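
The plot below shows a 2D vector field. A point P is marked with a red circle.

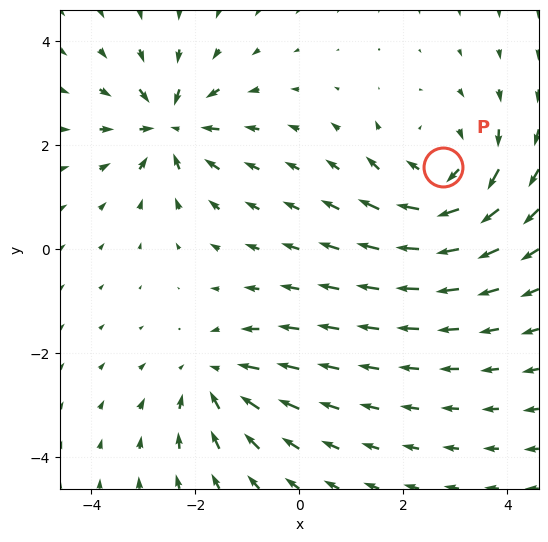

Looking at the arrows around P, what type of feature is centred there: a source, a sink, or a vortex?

vortex

At P (2.8, 1.6) the arrows circulate clockwise. Divergence ≈0, curl about -4 — near-zero divergence with nonzero curl is a vortex.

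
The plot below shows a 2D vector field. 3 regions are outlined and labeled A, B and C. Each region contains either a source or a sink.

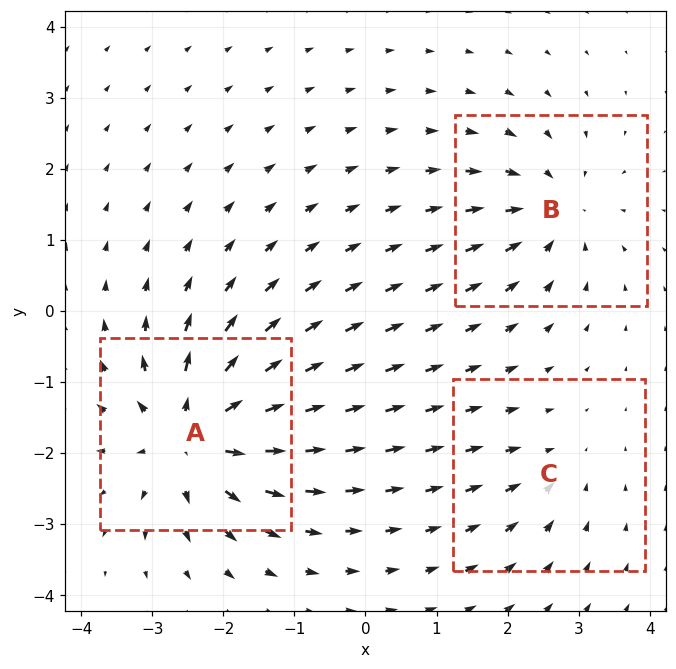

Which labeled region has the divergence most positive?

Divergence at each region's feature centre — A: about +6, B: about -4, C: about -2. Region A is most positive.

A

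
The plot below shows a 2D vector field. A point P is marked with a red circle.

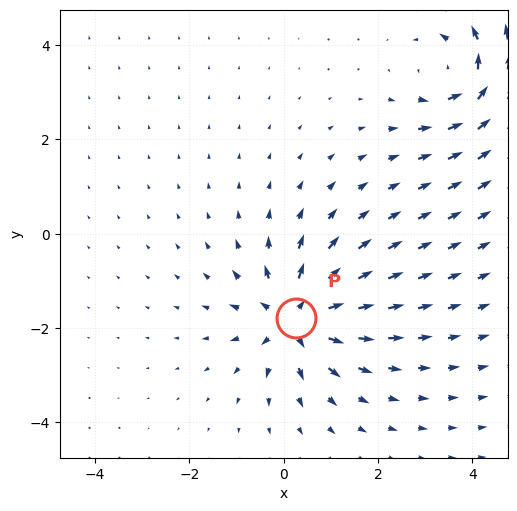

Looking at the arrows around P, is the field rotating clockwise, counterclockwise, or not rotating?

Near P at (0.3, -1.8) the arrows show no circulation. The curl there is ≈0.

not rotating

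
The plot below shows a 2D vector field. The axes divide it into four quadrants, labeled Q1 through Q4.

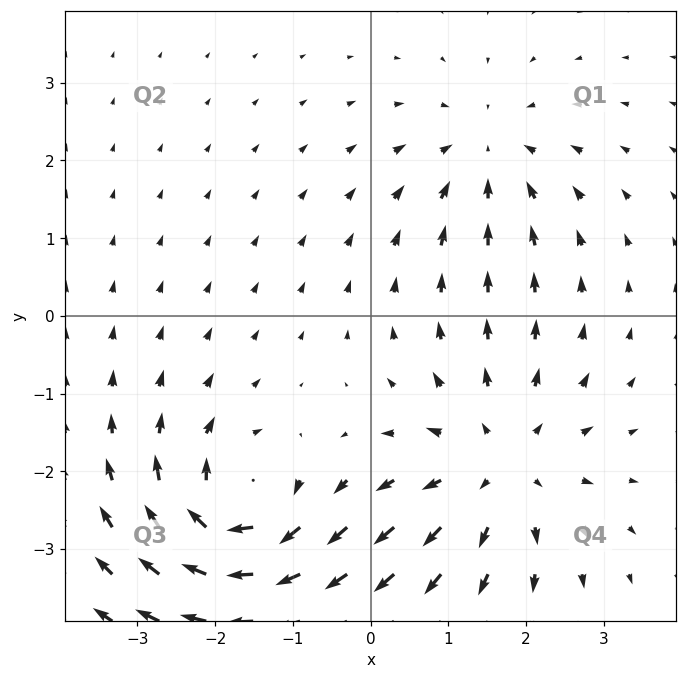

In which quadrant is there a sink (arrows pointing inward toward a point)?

Q1

The sink sits at approximately (1.5, 2.1), which lies in quadrant Q1. The divergence there is about -3, negative as expected for a sink.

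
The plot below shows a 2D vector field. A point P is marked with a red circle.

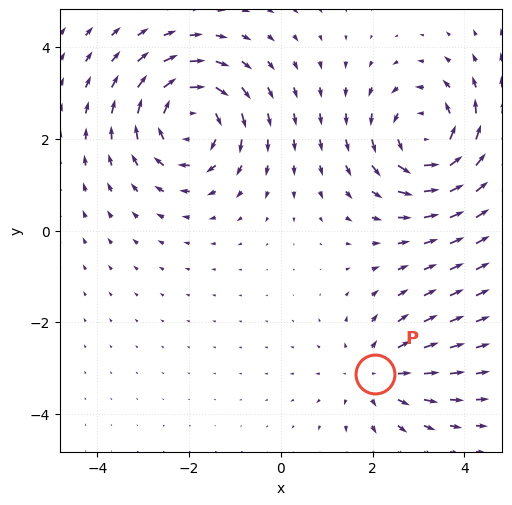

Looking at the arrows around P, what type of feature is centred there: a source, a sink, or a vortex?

source

At P (2.0, -3.1) the arrows spread outward. Divergence about +3, curl ≈0 — positive divergence with near-zero curl is a source.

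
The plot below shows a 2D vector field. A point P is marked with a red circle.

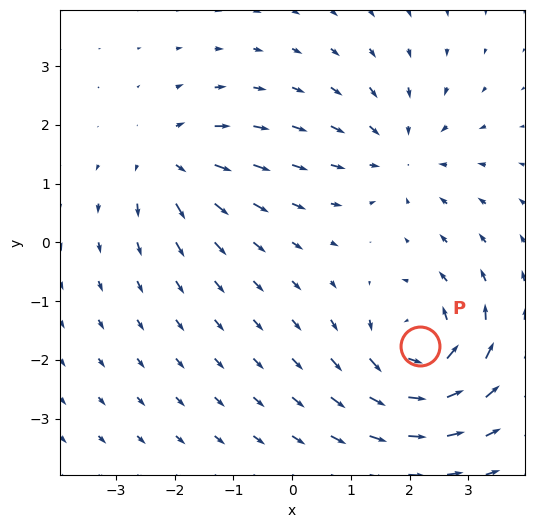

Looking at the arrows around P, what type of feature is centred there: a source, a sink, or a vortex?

vortex

At P (2.2, -1.8) the arrows circulate counterclockwise. Divergence ≈0, curl about +6 — near-zero divergence with nonzero curl is a vortex.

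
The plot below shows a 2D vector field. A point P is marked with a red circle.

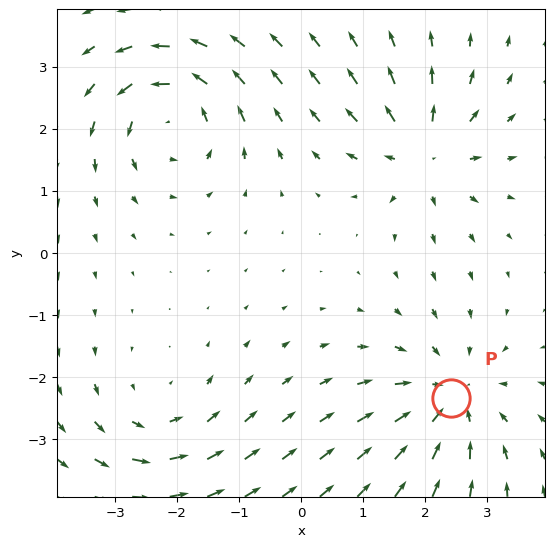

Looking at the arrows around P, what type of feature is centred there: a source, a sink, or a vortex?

At P (2.4, -2.3) the arrows converge inward. Divergence about -5, curl ≈0 — negative divergence with near-zero curl is a sink.

sink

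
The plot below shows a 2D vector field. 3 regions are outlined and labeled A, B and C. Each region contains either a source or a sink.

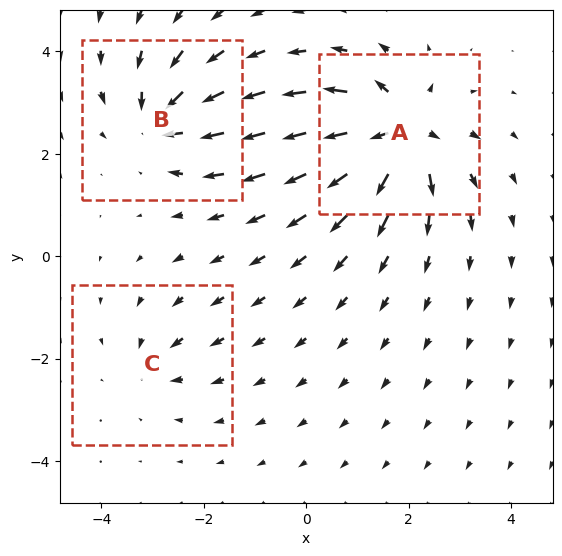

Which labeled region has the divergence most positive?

Divergence at each region's feature centre — A: about +6, B: about -4, C: about -2. Region A is most positive.

A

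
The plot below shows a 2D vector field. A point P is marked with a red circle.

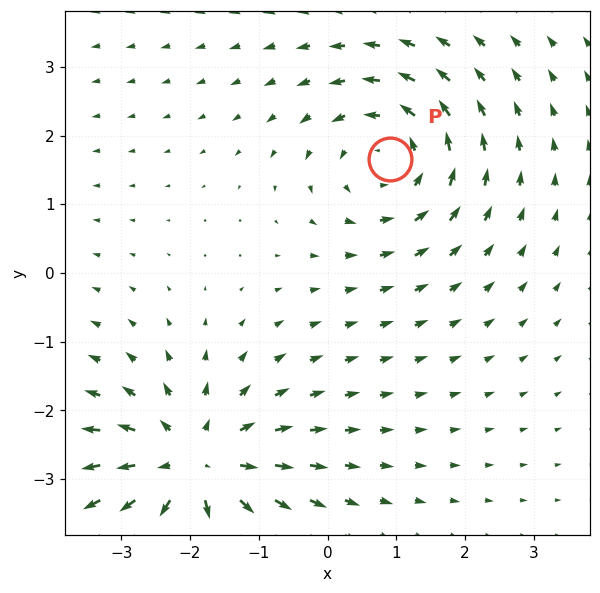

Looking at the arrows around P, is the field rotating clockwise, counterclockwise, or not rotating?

counterclockwise

Near P at (0.9, 1.7) the arrows circulate counterclockwise. The curl (z-component) there is about +3; positive curl means counterclockwise rotation.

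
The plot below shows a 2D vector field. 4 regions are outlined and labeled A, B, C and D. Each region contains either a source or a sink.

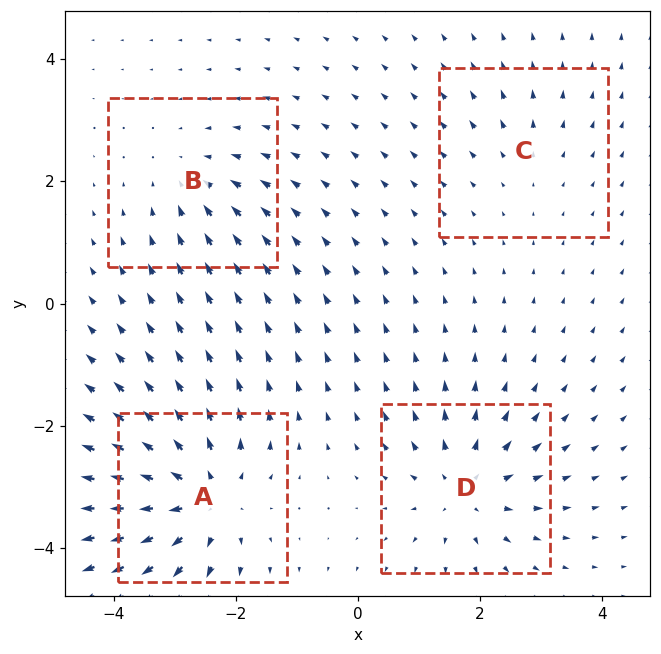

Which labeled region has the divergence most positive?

A

Divergence at each region's feature centre — A: about +7, B: about -4, C: about +2, D: about +6. Region A is most positive.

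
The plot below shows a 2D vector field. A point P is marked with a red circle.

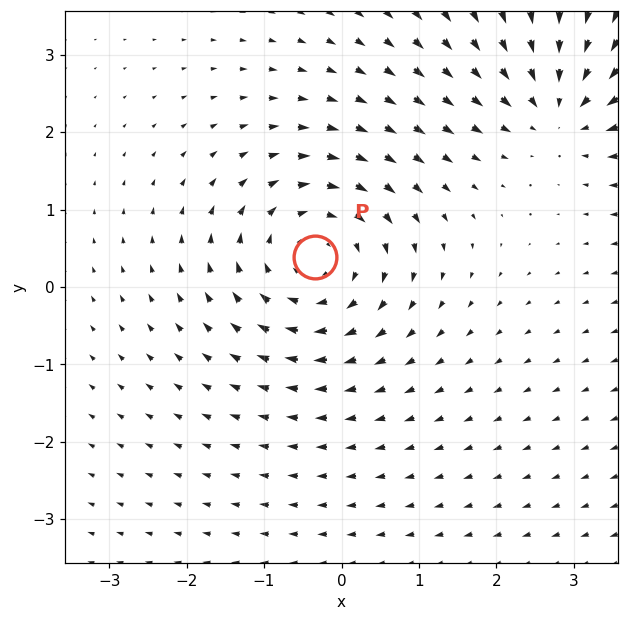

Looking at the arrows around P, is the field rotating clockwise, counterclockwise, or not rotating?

Near P at (-0.3, 0.4) the arrows circulate clockwise. The curl (z-component) there is about -3; negative curl means clockwise rotation.

clockwise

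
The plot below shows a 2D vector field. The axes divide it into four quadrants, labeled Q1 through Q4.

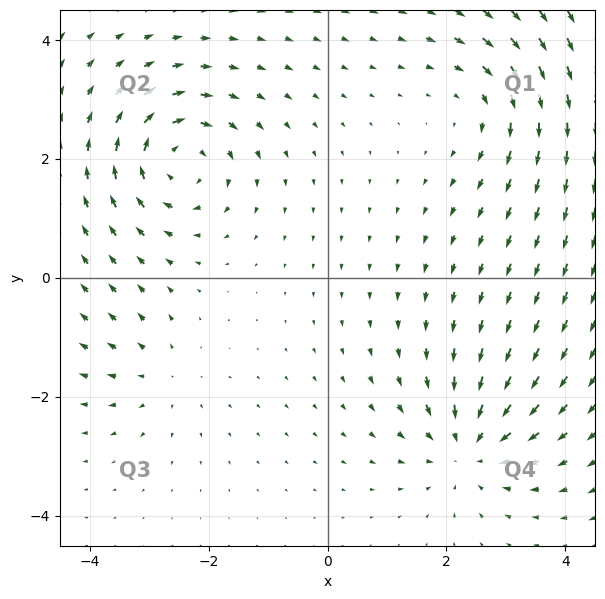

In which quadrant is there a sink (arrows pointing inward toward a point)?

The sink sits at approximately (2.4, -2.8), which lies in quadrant Q4. The divergence there is about -5, negative as expected for a sink.

Q4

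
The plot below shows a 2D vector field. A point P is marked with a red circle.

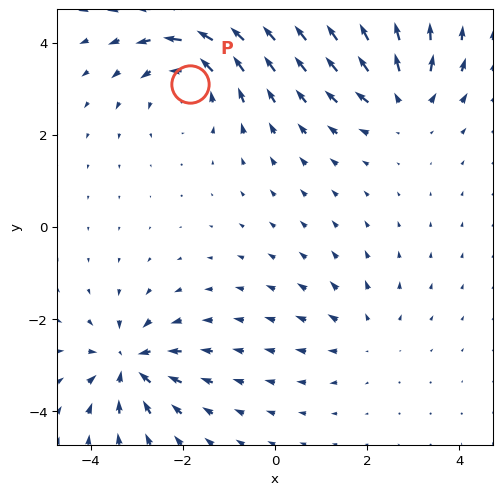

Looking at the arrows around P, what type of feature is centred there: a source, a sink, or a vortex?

At P (-1.8, 3.1) the arrows circulate counterclockwise. Divergence ≈0, curl about +5 — near-zero divergence with nonzero curl is a vortex.

vortex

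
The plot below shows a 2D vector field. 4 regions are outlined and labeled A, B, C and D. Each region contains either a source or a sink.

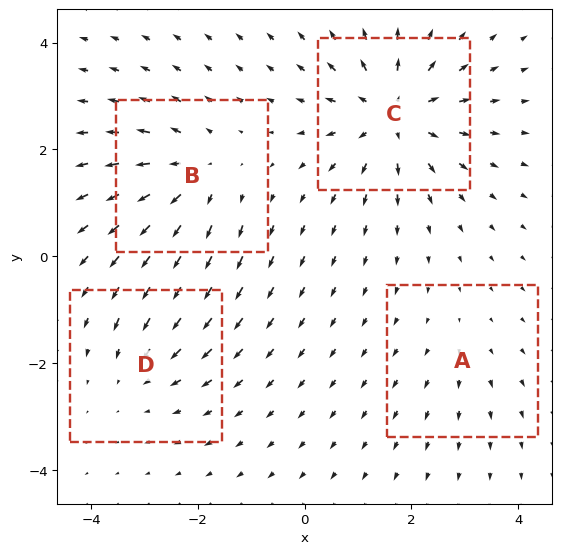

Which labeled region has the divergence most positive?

Divergence at each region's feature centre — A: about +2, B: about +5, C: about +7, D: about -3. Region C is most positive.

C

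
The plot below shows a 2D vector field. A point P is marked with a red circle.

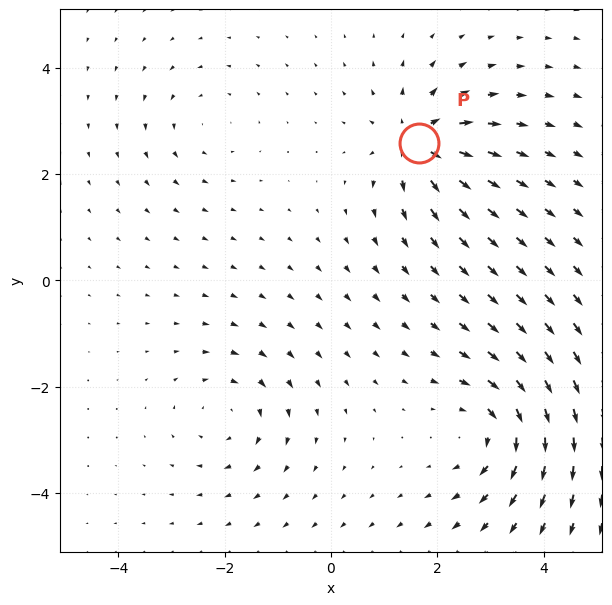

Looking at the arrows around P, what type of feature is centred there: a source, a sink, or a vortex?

At P (1.6, 2.6) the arrows spread outward. Divergence about +6, curl ≈0 — positive divergence with near-zero curl is a source.

source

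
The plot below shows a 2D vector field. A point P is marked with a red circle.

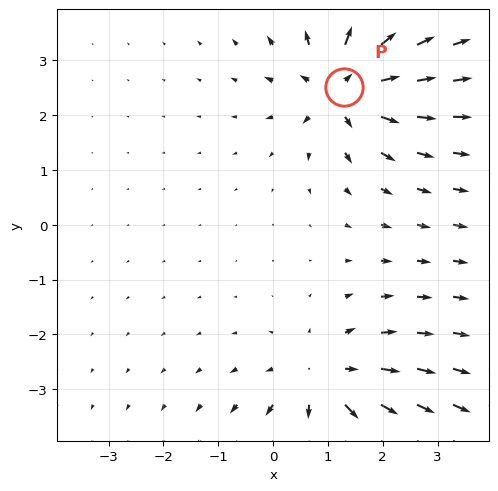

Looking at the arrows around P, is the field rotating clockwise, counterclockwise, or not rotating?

not rotating

Near P at (1.3, 2.5) the arrows show no circulation. The curl there is ≈0.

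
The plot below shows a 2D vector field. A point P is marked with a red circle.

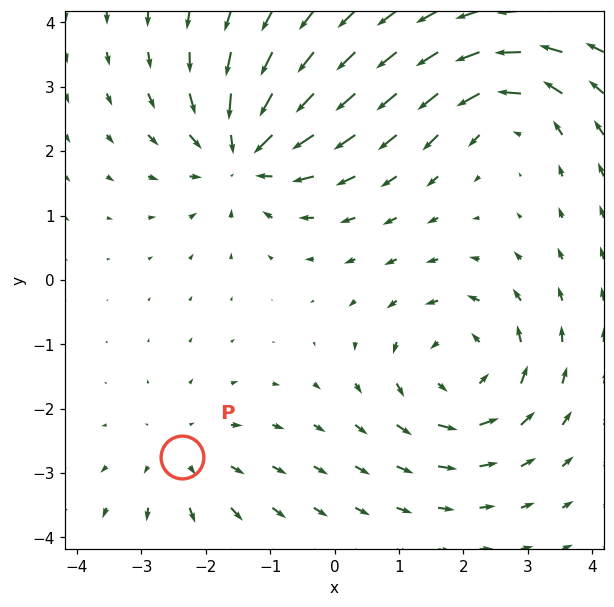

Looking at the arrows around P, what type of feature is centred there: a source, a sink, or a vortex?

At P (-2.4, -2.7) the arrows spread outward. Divergence about +3, curl ≈0 — positive divergence with near-zero curl is a source.

source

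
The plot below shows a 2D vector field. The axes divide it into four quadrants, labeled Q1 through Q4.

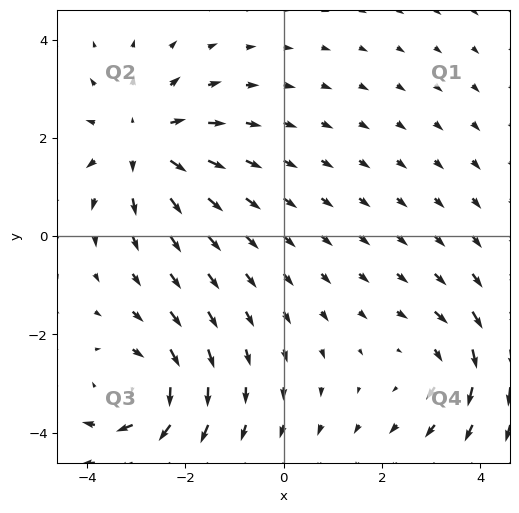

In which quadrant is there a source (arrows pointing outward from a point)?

Q2

The source sits at approximately (-2.9, 1.9), which lies in quadrant Q2. The divergence there is about +4, positive as expected for a source.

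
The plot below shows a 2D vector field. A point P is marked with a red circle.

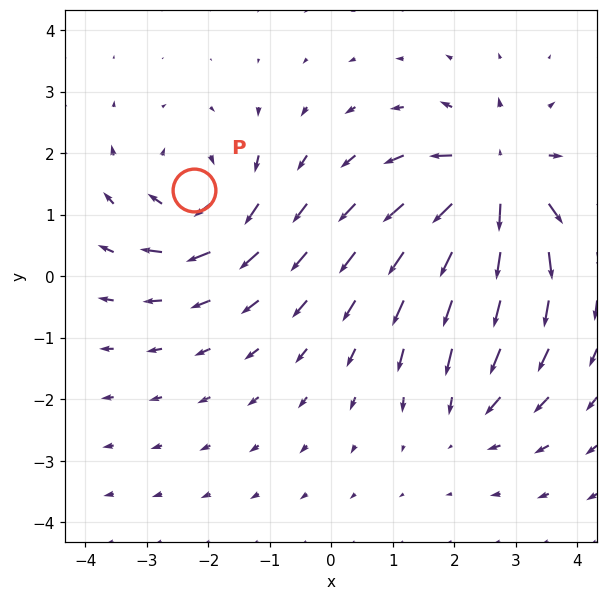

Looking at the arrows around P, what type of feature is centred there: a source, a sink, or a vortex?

vortex

At P (-2.2, 1.4) the arrows circulate clockwise. Divergence ≈0, curl about -4 — near-zero divergence with nonzero curl is a vortex.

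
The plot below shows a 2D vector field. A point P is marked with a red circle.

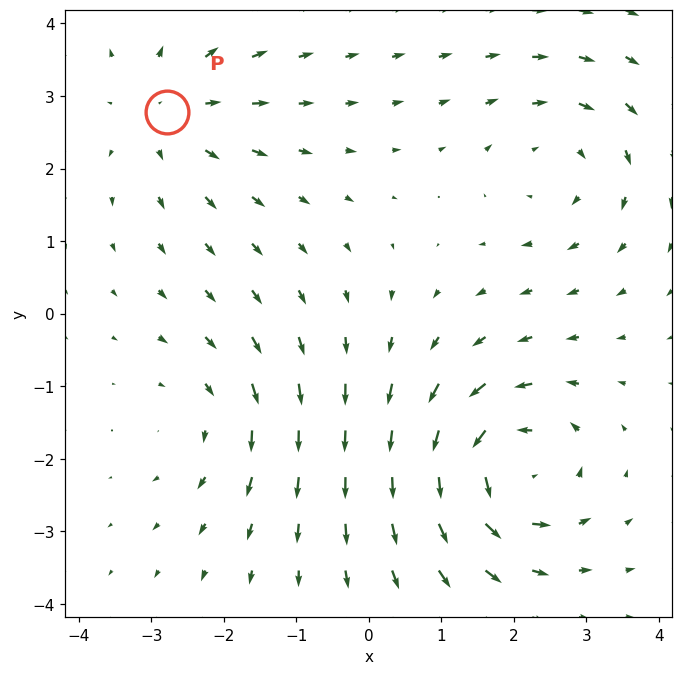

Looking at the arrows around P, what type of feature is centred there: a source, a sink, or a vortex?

source

At P (-2.8, 2.8) the arrows spread outward. Divergence about +3, curl ≈0 — positive divergence with near-zero curl is a source.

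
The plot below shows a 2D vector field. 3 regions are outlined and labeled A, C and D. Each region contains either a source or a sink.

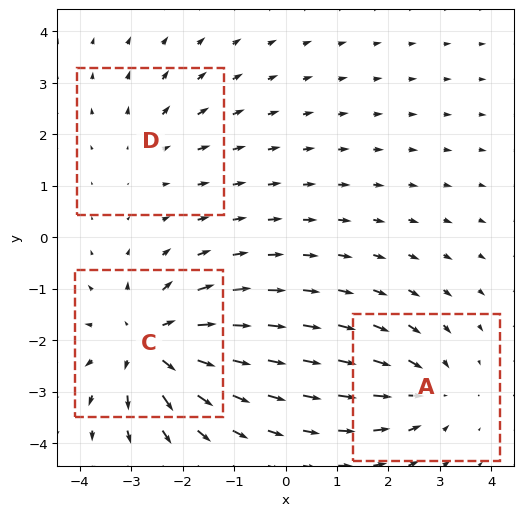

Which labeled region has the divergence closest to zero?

D

Divergence at each region's feature centre — A: about -3, C: about +5, D: about +2. Region D is closest to zero.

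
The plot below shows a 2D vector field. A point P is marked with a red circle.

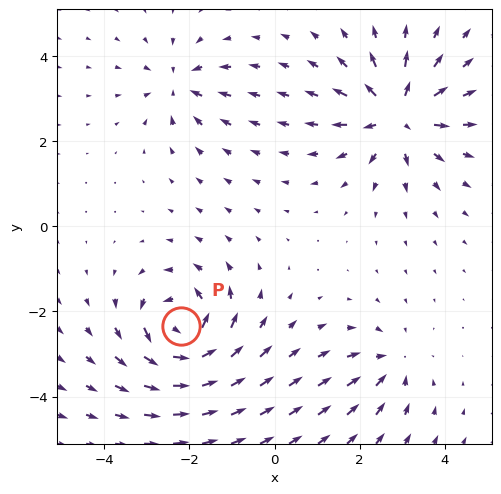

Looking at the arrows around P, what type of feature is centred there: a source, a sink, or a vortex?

At P (-2.2, -2.3) the arrows circulate counterclockwise. Divergence ≈0, curl about +7 — near-zero divergence with nonzero curl is a vortex.

vortex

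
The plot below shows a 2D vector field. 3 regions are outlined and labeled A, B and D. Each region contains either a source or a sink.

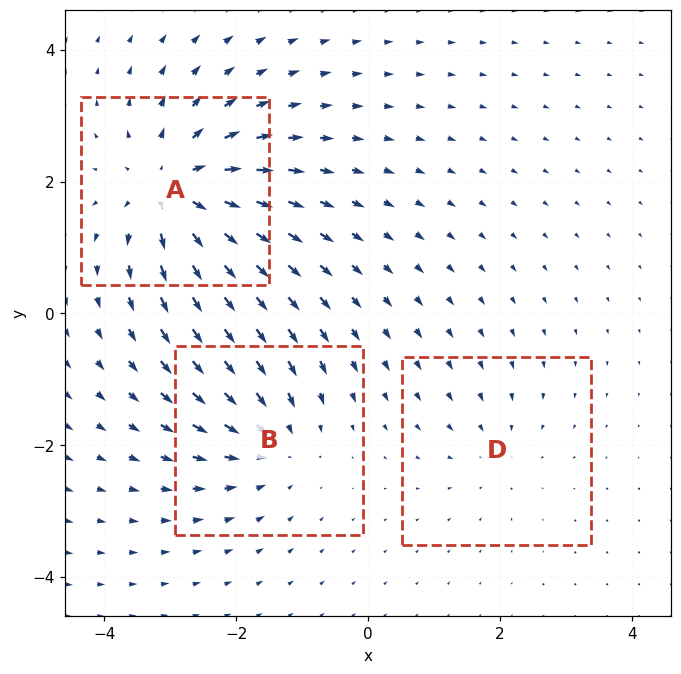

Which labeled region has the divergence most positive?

Divergence at each region's feature centre — A: about +5, B: about -3, D: about -2. Region A is most positive.

A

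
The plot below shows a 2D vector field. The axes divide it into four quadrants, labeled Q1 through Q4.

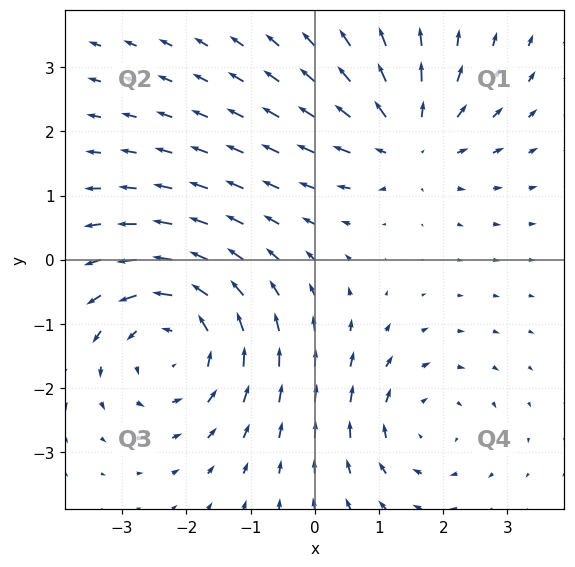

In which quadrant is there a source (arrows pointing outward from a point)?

Q1

The source sits at approximately (1.5, 1.9), which lies in quadrant Q1. The divergence there is about +4, positive as expected for a source.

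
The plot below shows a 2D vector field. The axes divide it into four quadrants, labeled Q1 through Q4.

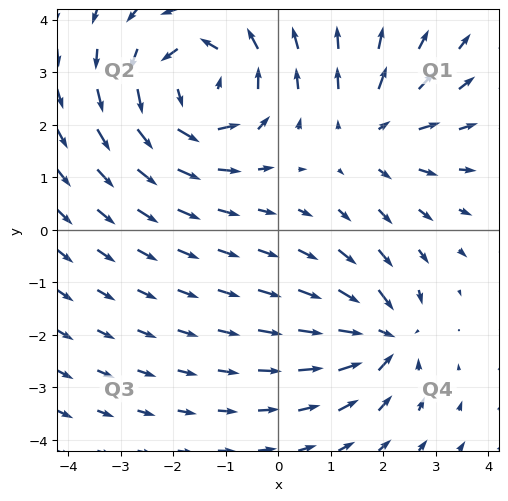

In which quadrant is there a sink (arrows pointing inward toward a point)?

The sink sits at approximately (2.0, -2.0), which lies in quadrant Q4. The divergence there is about -4, negative as expected for a sink.

Q4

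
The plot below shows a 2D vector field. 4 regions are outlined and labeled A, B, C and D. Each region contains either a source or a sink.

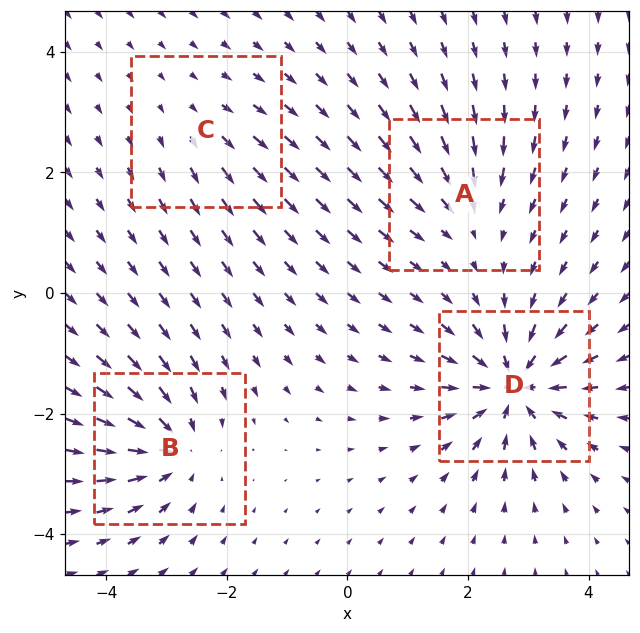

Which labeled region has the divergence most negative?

D

Divergence at each region's feature centre — A: about -4, B: about -6, C: about +2, D: about -8. Region D is most negative.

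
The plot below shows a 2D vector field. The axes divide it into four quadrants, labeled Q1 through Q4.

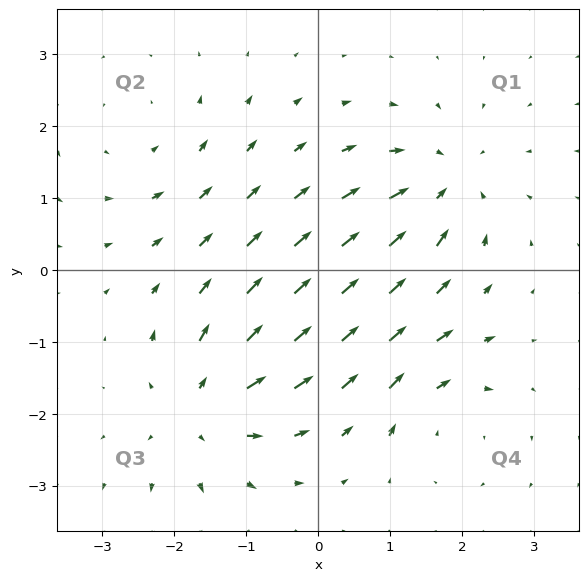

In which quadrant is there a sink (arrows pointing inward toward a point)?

Q1

The sink sits at approximately (1.7, 1.2), which lies in quadrant Q1. The divergence there is about -5, negative as expected for a sink.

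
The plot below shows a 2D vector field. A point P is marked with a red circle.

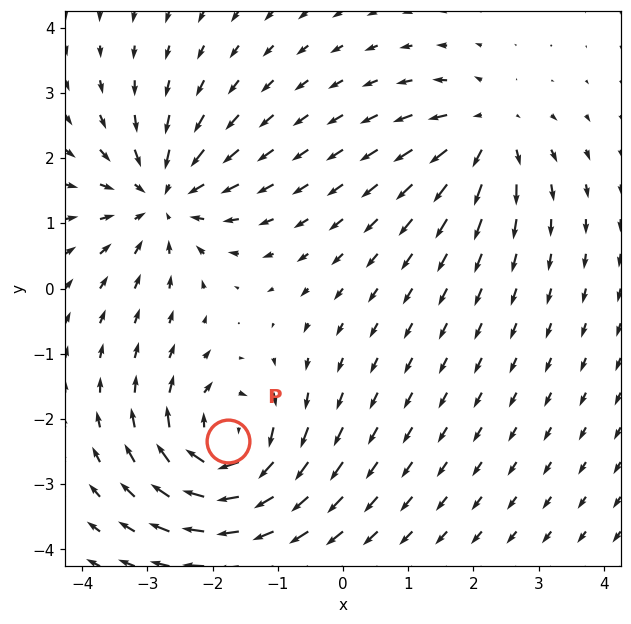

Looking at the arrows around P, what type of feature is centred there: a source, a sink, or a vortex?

vortex

At P (-1.8, -2.3) the arrows circulate clockwise. Divergence ≈0, curl about -6 — near-zero divergence with nonzero curl is a vortex.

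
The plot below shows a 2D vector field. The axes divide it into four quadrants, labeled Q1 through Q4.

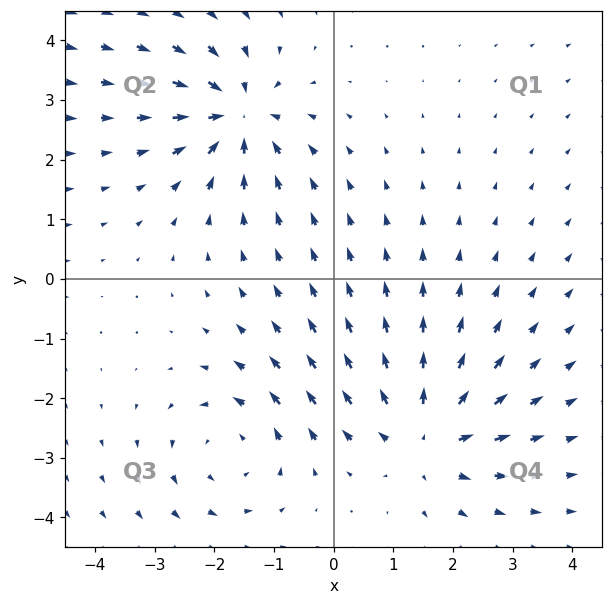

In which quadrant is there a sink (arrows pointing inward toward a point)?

The sink sits at approximately (-1.6, 2.7), which lies in quadrant Q2. The divergence there is about -6, negative as expected for a sink.

Q2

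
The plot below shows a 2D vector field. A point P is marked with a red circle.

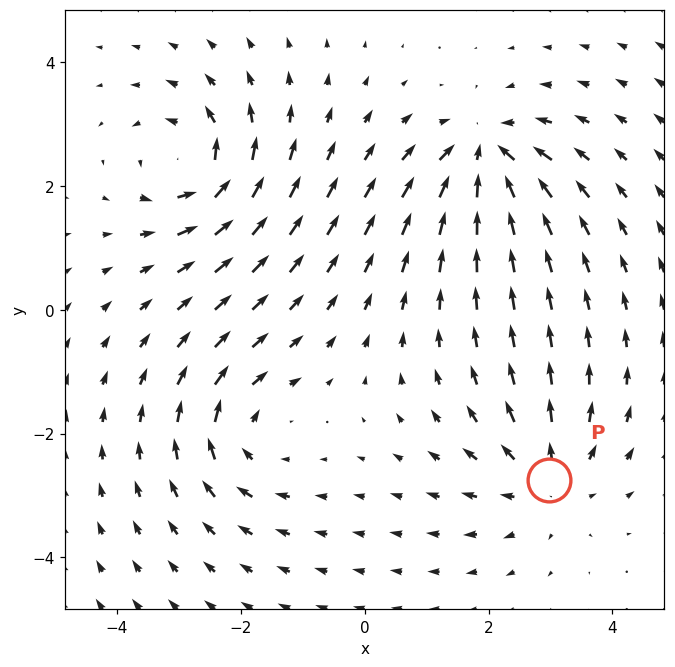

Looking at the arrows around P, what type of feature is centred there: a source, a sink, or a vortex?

source

At P (3.0, -2.8) the arrows spread outward. Divergence about +4, curl ≈0 — positive divergence with near-zero curl is a source.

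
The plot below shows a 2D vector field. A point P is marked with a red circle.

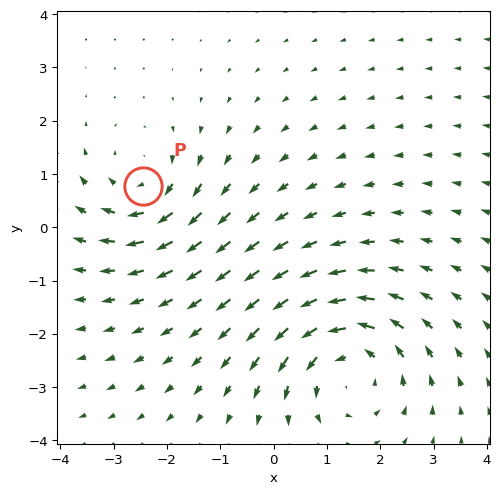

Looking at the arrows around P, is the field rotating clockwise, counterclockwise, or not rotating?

Near P at (-2.4, 0.8) the arrows circulate clockwise. The curl (z-component) there is about -3; negative curl means clockwise rotation.

clockwise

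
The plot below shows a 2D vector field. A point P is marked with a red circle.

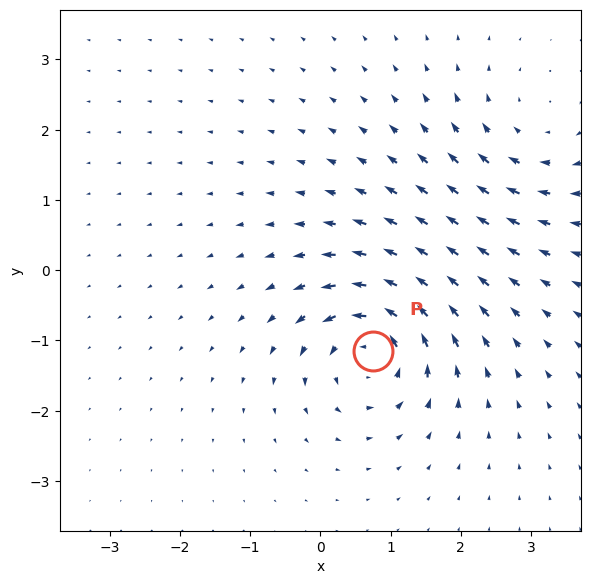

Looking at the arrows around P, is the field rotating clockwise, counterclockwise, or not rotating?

counterclockwise

Near P at (0.7, -1.2) the arrows circulate counterclockwise. The curl (z-component) there is about +7; positive curl means counterclockwise rotation.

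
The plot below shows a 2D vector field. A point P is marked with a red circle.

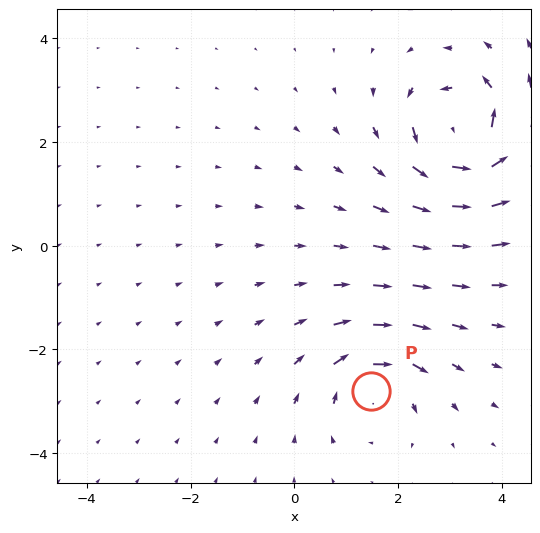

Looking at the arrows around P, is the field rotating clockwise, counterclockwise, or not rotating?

Near P at (1.5, -2.8) the arrows circulate clockwise. The curl (z-component) there is about -4; negative curl means clockwise rotation.

clockwise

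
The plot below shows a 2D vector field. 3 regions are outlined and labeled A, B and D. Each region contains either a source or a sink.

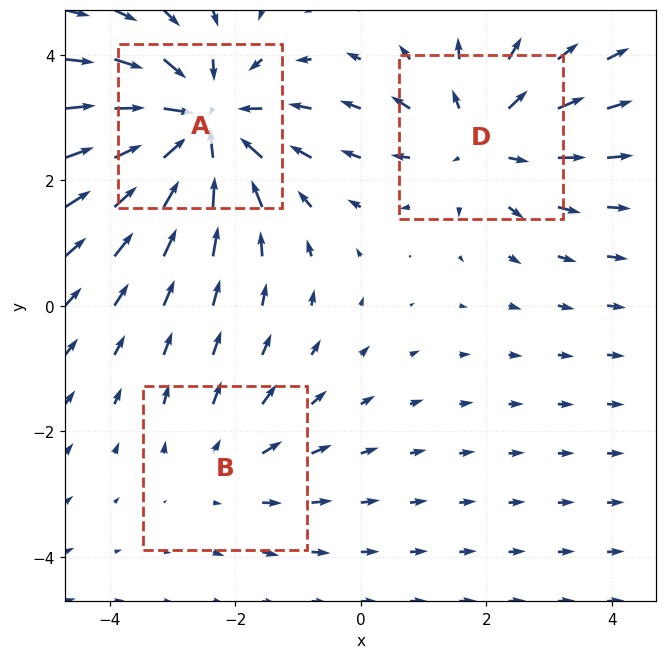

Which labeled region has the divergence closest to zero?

Divergence at each region's feature centre — A: about -4, B: about +2, D: about +3. Region B is closest to zero.

B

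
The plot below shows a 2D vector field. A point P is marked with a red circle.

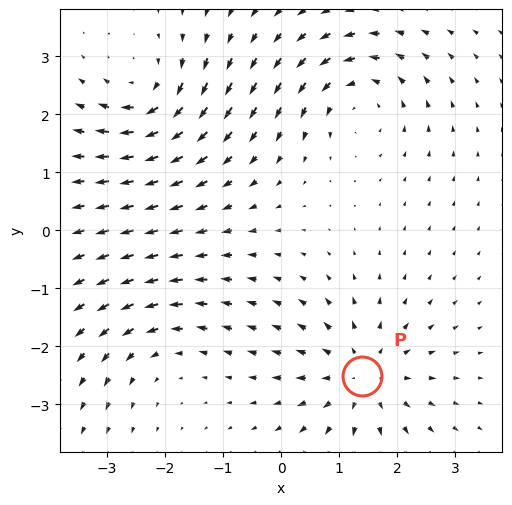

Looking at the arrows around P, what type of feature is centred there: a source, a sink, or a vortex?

At P (1.4, -2.5) the arrows spread outward. Divergence about +5, curl ≈0 — positive divergence with near-zero curl is a source.

source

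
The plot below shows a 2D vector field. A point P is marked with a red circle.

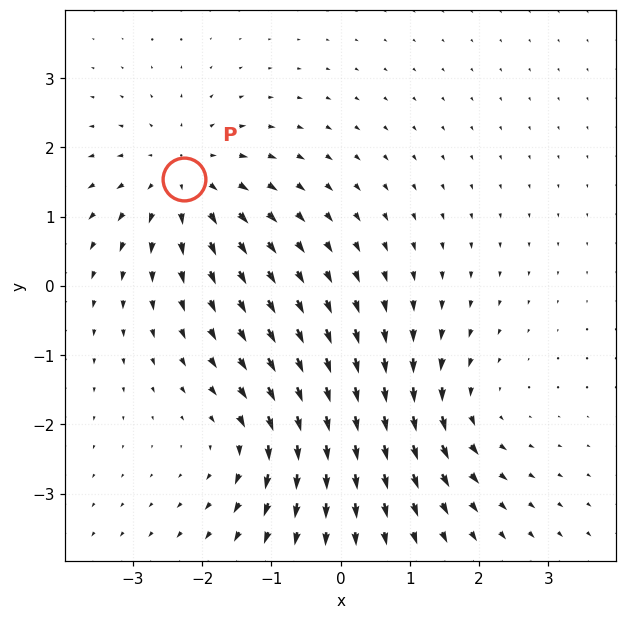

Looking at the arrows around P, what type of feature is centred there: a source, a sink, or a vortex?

At P (-2.3, 1.5) the arrows spread outward. Divergence about +3, curl ≈0 — positive divergence with near-zero curl is a source.

source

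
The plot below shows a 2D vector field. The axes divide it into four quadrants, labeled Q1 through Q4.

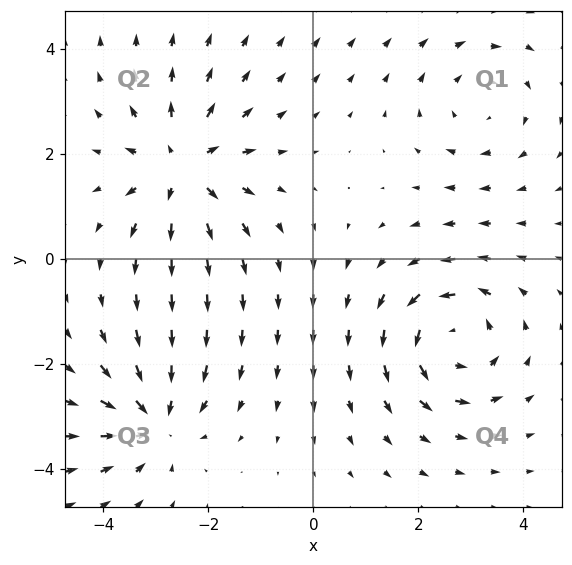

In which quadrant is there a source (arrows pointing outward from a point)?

Q2

The source sits at approximately (-2.5, 1.7), which lies in quadrant Q2. The divergence there is about +4, positive as expected for a source.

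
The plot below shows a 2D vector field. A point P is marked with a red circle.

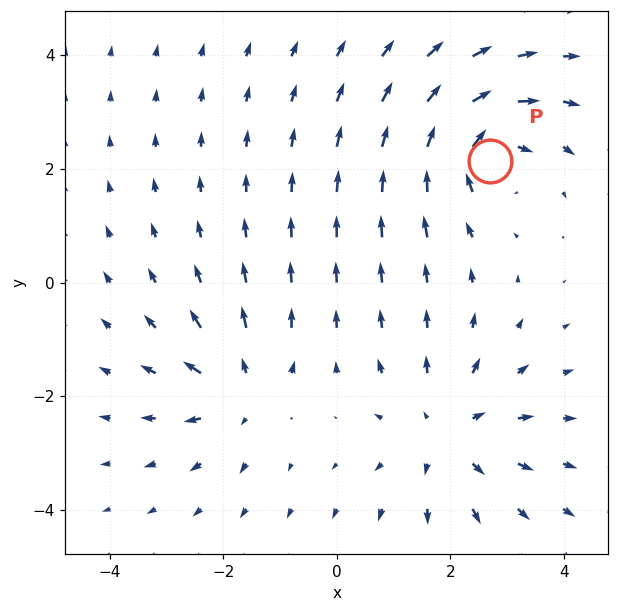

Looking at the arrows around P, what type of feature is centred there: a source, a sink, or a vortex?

At P (2.7, 2.1) the arrows circulate clockwise. Divergence ≈0, curl about -5 — near-zero divergence with nonzero curl is a vortex.

vortex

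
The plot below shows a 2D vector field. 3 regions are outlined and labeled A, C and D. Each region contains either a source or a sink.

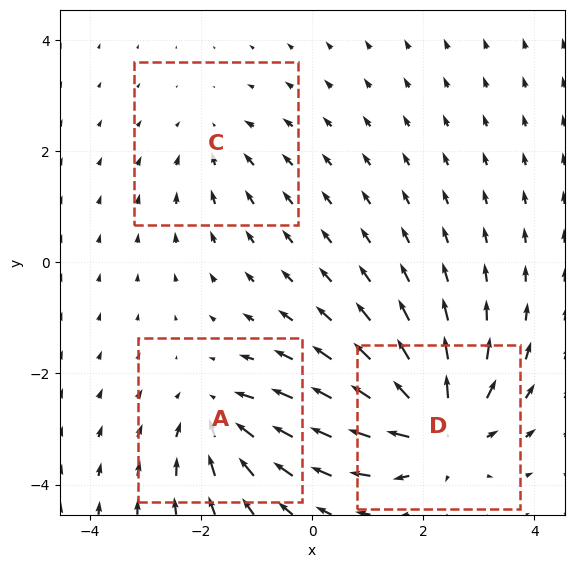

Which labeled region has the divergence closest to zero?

C

Divergence at each region's feature centre — A: about -4, C: about -2, D: about +5. Region C is closest to zero.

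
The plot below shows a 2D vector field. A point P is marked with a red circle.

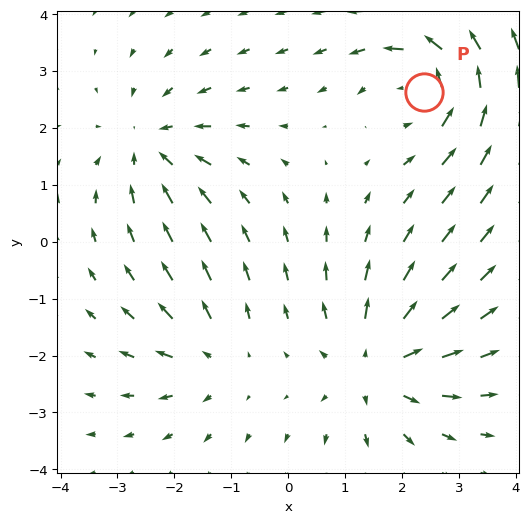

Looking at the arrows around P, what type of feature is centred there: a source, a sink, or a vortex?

At P (2.4, 2.6) the arrows circulate counterclockwise. Divergence ≈0, curl about +5 — near-zero divergence with nonzero curl is a vortex.

vortex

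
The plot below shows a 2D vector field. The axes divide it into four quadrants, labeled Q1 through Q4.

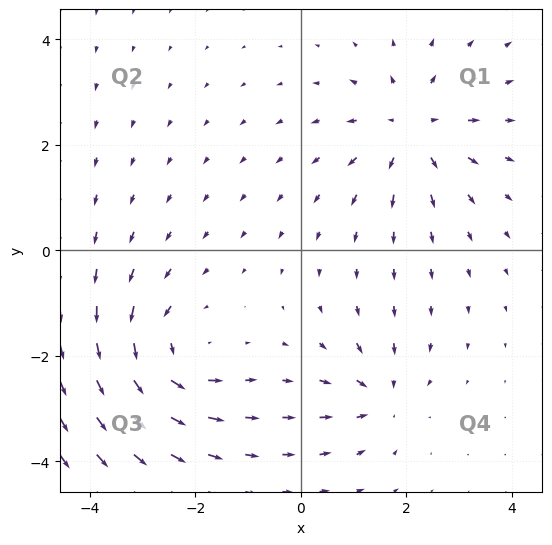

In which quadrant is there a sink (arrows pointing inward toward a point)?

Q4

The sink sits at approximately (1.5, -2.8), which lies in quadrant Q4. The divergence there is about -4, negative as expected for a sink.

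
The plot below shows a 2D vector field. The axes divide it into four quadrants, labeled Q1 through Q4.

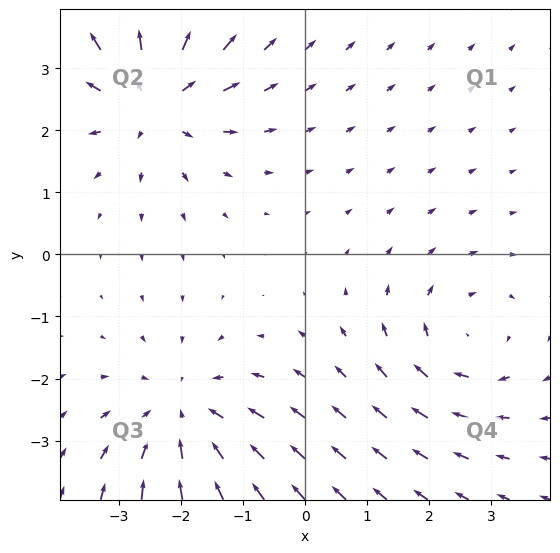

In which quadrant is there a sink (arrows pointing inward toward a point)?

The sink sits at approximately (-2.0, -2.6), which lies in quadrant Q3. The divergence there is about -3, negative as expected for a sink.

Q3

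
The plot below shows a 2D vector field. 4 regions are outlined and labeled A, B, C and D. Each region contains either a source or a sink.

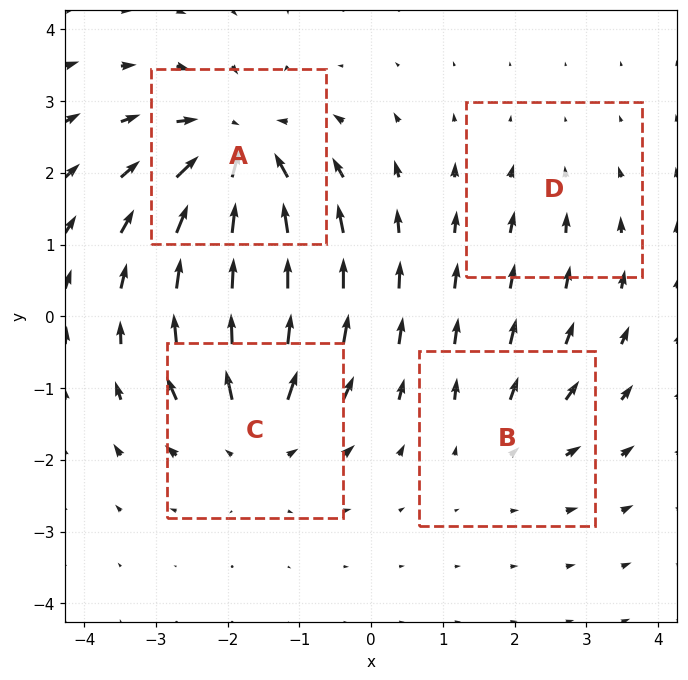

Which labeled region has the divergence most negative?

Divergence at each region's feature centre — A: about -7, B: about +3, C: about +5, D: about -2. Region A is most negative.

A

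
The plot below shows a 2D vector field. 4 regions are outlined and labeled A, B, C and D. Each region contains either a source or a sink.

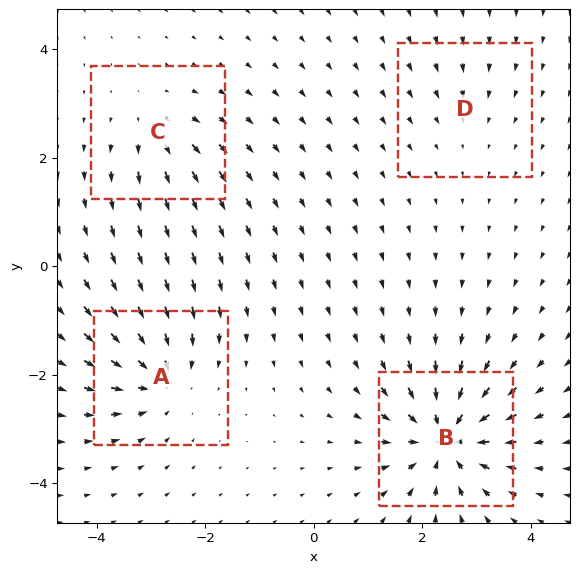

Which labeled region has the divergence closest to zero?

D

Divergence at each region's feature centre — A: about -6, B: about -9, C: about +4, D: about -2. Region D is closest to zero.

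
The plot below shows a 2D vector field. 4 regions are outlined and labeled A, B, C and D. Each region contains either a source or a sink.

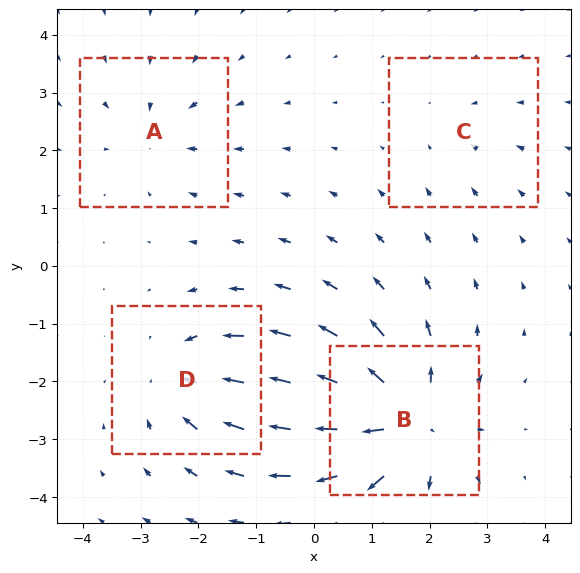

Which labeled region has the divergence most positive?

Divergence at each region's feature centre — A: about -3, B: about +8, C: about -2, D: about -5. Region B is most positive.

B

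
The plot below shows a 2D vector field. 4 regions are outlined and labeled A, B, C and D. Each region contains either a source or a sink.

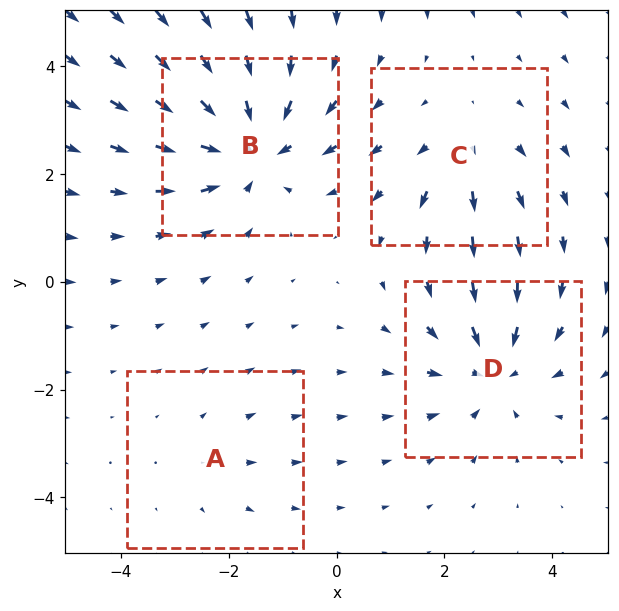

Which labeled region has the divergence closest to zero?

A

Divergence at each region's feature centre — A: about +2, B: about -6, C: about +3, D: about -5. Region A is closest to zero.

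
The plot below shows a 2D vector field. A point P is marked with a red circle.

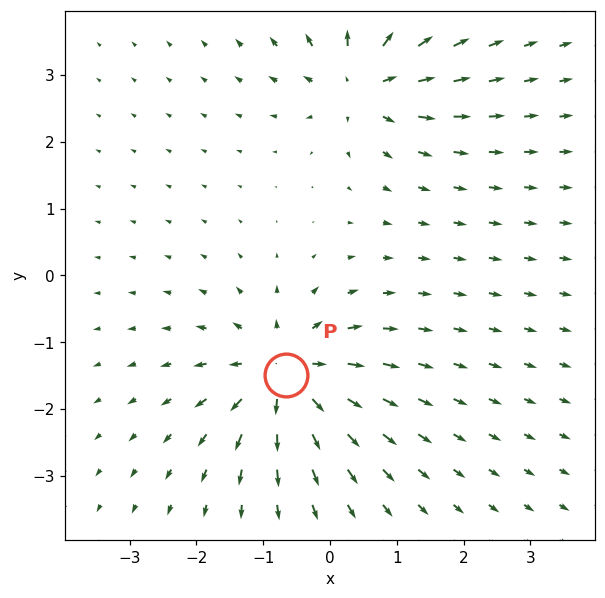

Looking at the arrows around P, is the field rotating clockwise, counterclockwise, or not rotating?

Near P at (-0.7, -1.5) the arrows show no circulation. The curl there is ≈0.

not rotating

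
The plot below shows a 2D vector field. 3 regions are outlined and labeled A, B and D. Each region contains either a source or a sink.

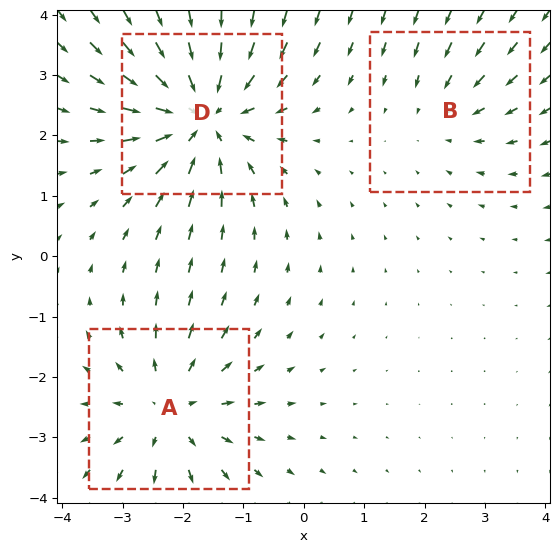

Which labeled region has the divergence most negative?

Divergence at each region's feature centre — A: about +3, B: about -2, D: about -4. Region D is most negative.

D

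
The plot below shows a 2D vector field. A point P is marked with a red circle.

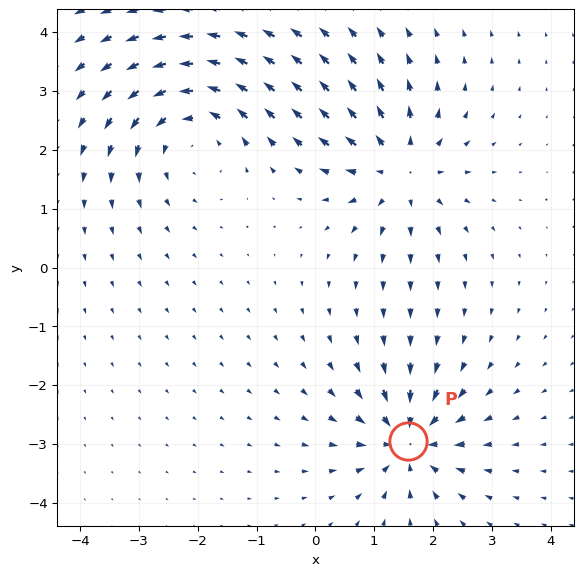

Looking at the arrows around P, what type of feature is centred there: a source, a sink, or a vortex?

At P (1.6, -2.9) the arrows converge inward. Divergence about -5, curl ≈0 — negative divergence with near-zero curl is a sink.

sink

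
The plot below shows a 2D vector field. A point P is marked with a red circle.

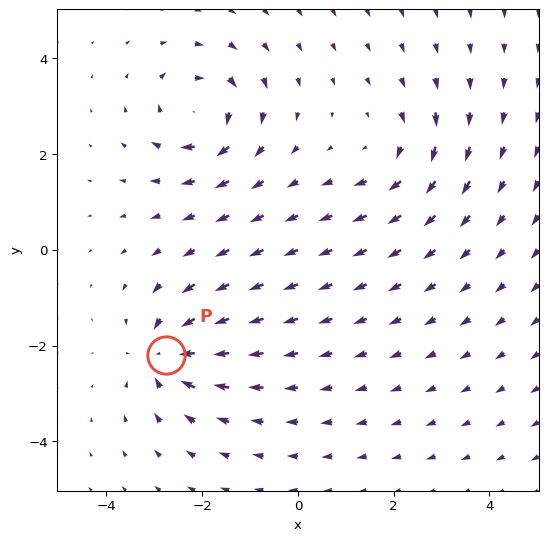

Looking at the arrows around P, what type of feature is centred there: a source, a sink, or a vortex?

At P (-2.8, -2.2) the arrows converge inward. Divergence about -6, curl ≈0 — negative divergence with near-zero curl is a sink.

sink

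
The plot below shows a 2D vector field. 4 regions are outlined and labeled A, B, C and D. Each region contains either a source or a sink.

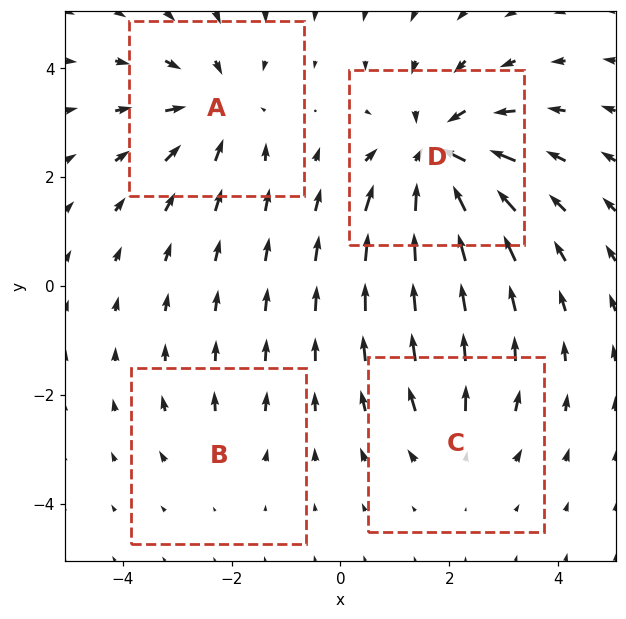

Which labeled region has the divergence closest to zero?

Divergence at each region's feature centre — A: about -4, B: about +2, C: about +3, D: about -6. Region B is closest to zero.

B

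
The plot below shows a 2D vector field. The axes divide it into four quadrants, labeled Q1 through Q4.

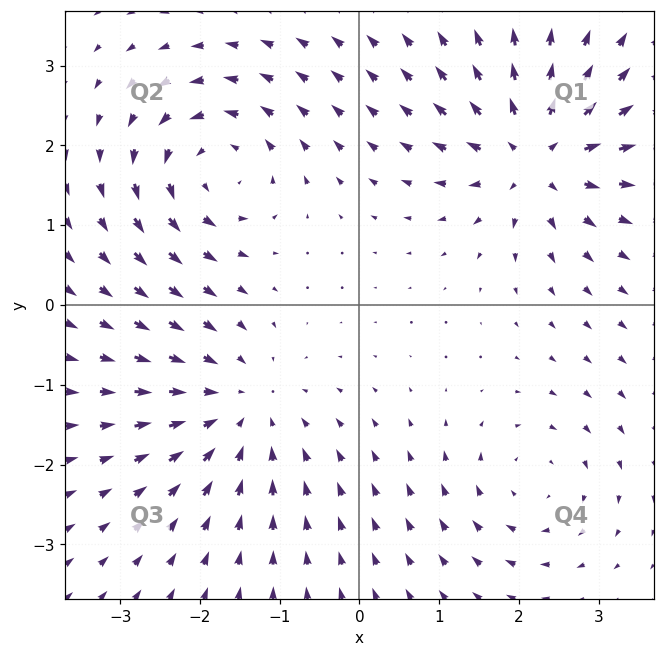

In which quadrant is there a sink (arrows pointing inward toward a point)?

The sink sits at approximately (-1.5, -1.3), which lies in quadrant Q3. The divergence there is about -4, negative as expected for a sink.

Q3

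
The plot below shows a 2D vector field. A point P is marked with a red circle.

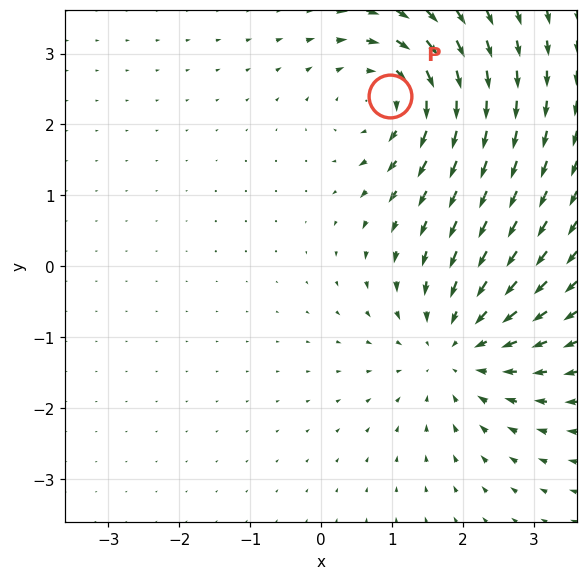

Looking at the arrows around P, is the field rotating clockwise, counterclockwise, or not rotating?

clockwise

Near P at (1.0, 2.4) the arrows circulate clockwise. The curl (z-component) there is about -5; negative curl means clockwise rotation.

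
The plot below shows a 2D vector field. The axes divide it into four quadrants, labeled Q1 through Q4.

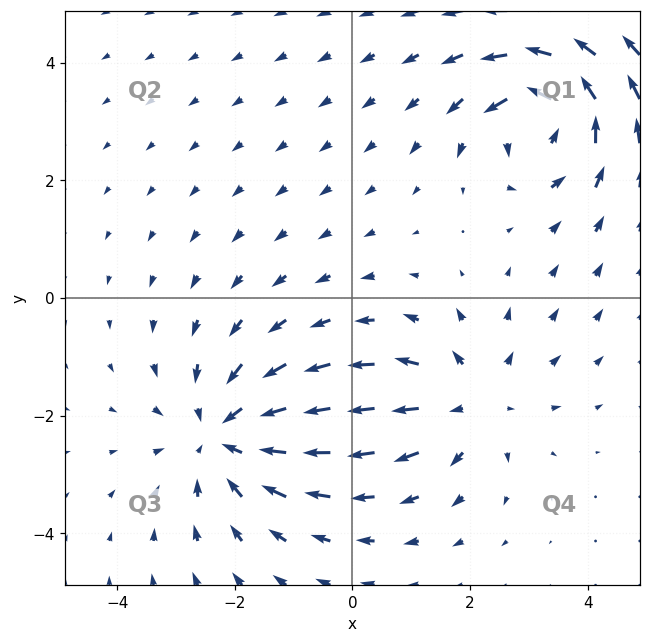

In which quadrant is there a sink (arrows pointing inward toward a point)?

The sink sits at approximately (-2.2, -2.3), which lies in quadrant Q3. The divergence there is about -4, negative as expected for a sink.

Q3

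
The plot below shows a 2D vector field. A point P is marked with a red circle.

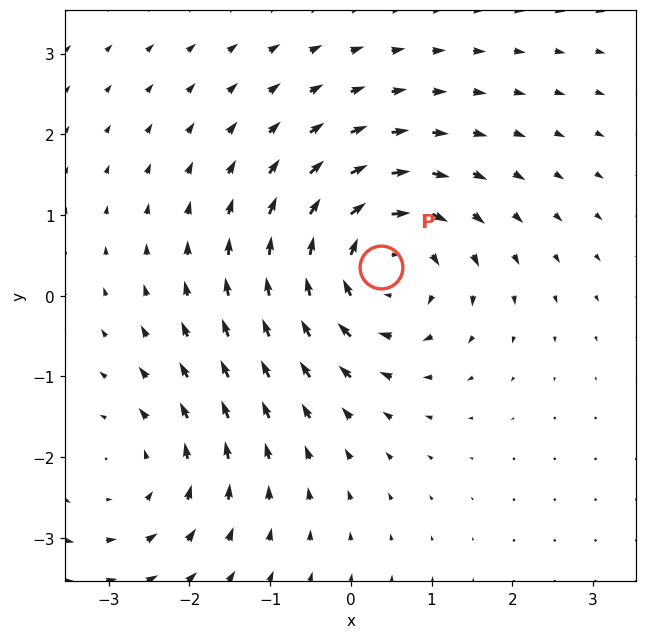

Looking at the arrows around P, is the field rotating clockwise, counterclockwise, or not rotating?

clockwise

Near P at (0.4, 0.4) the arrows circulate clockwise. The curl (z-component) there is about -4; negative curl means clockwise rotation.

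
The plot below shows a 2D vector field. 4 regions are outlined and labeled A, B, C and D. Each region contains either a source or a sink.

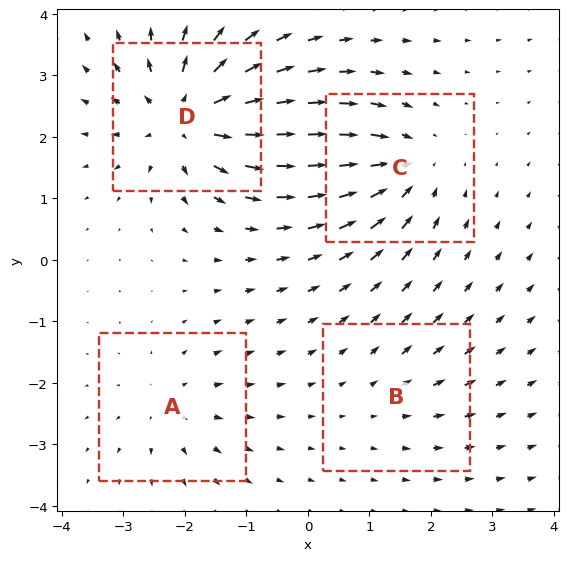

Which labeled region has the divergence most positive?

D

Divergence at each region's feature centre — A: about +4, B: about +2, C: about -5, D: about +8. Region D is most positive.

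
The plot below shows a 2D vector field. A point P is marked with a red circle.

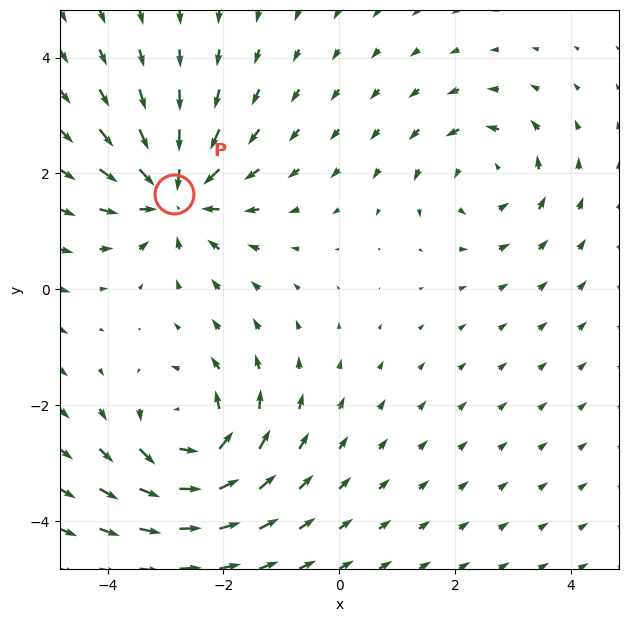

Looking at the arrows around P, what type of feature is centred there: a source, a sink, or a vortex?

At P (-2.8, 1.6) the arrows converge inward. Divergence about -6, curl ≈0 — negative divergence with near-zero curl is a sink.

sink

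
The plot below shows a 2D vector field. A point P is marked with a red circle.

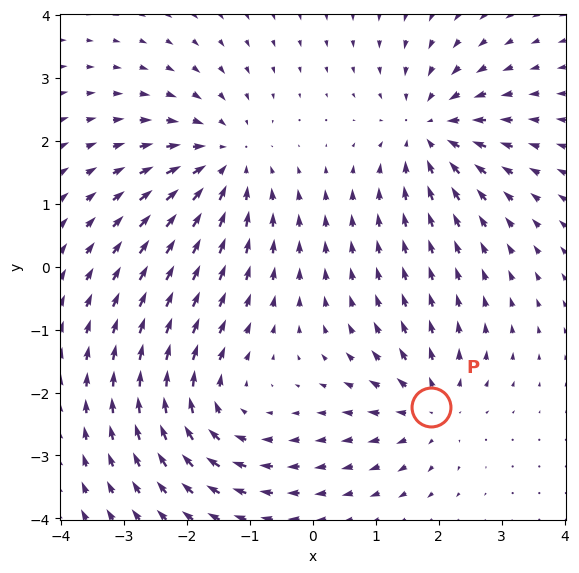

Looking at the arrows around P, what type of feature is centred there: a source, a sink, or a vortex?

At P (1.9, -2.2) the arrows spread outward. Divergence about +5, curl ≈0 — positive divergence with near-zero curl is a source.

source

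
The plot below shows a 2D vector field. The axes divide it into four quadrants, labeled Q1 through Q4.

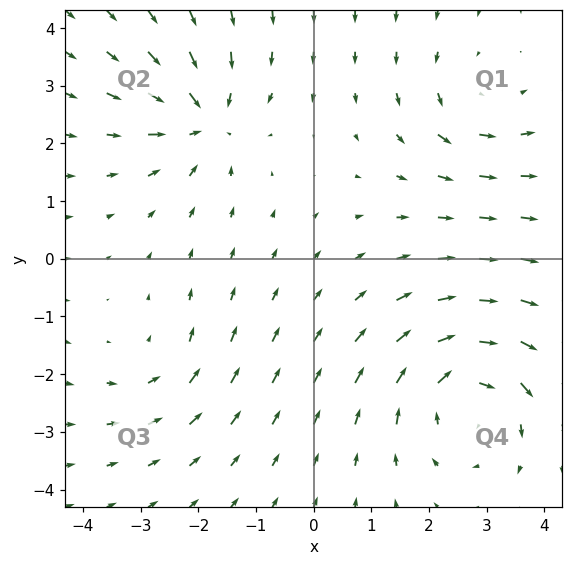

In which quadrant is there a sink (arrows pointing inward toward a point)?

The sink sits at approximately (-1.9, 2.4), which lies in quadrant Q2. The divergence there is about -5, negative as expected for a sink.

Q2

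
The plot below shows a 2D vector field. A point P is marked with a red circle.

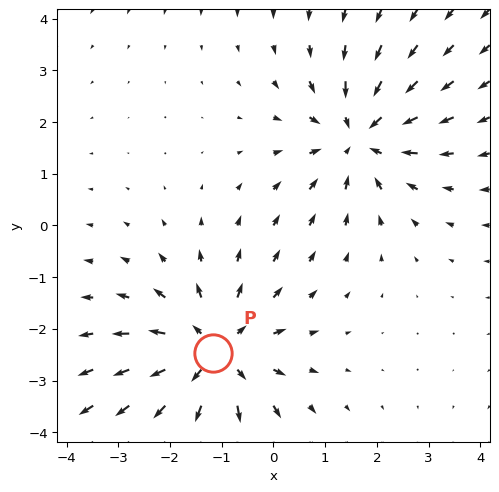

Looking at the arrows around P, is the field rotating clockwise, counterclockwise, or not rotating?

Near P at (-1.2, -2.5) the arrows show no circulation. The curl there is ≈0.

not rotating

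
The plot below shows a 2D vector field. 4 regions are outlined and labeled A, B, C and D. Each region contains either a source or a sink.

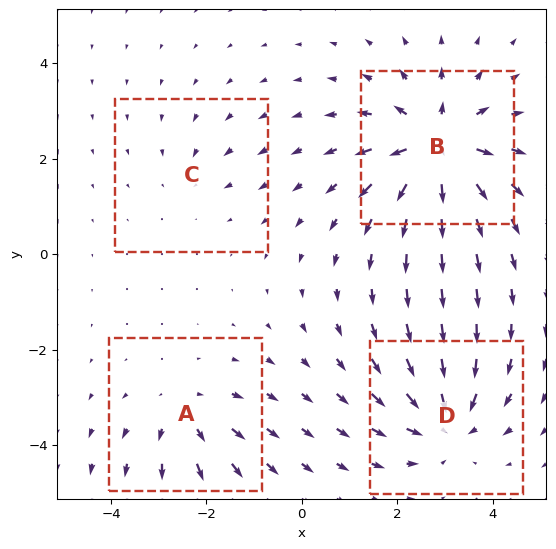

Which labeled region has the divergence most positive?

B

Divergence at each region's feature centre — A: about +4, B: about +7, C: about -2, D: about -5. Region B is most positive.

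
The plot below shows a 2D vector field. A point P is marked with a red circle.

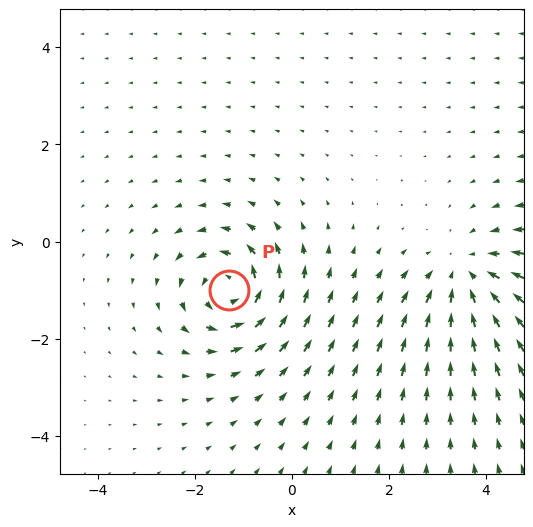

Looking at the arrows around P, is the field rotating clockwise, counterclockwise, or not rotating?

Near P at (-1.3, -1.0) the arrows circulate counterclockwise. The curl (z-component) there is about +6; positive curl means counterclockwise rotation.

counterclockwise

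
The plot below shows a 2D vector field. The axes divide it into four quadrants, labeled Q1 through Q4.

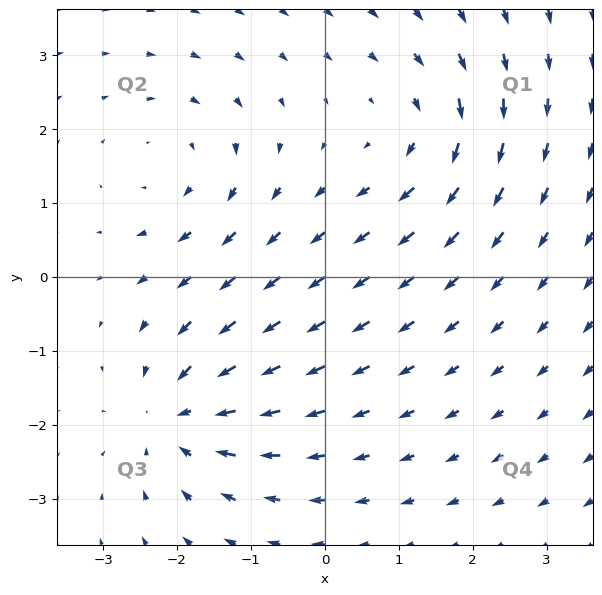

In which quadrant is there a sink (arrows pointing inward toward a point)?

The sink sits at approximately (-2.0, -1.9), which lies in quadrant Q3. The divergence there is about -6, negative as expected for a sink.

Q3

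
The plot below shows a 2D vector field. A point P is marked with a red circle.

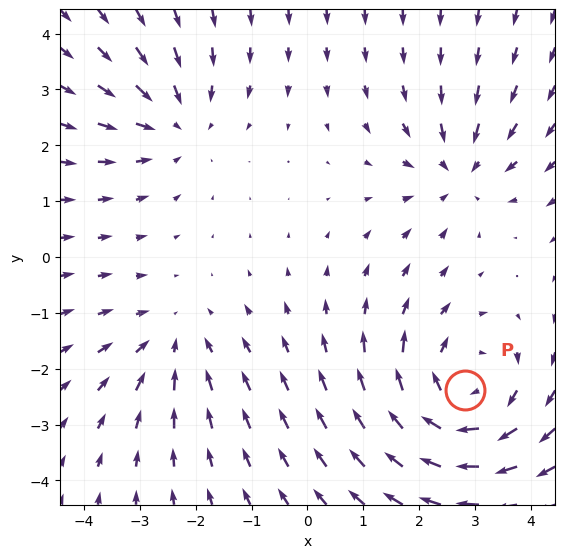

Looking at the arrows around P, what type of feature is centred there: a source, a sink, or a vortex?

At P (2.8, -2.4) the arrows circulate clockwise. Divergence ≈0, curl about -4 — near-zero divergence with nonzero curl is a vortex.

vortex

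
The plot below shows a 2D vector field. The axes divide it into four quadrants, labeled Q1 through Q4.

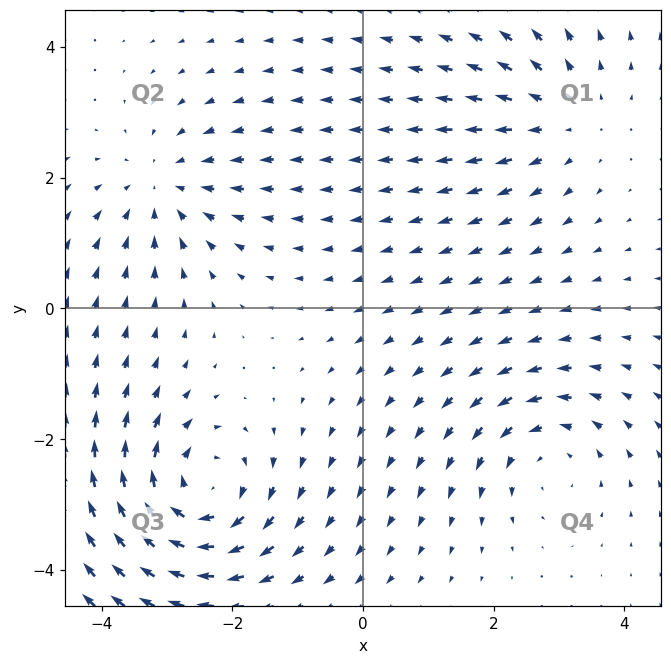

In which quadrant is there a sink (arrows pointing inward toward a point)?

Q2

The sink sits at approximately (-3.1, 1.9), which lies in quadrant Q2. The divergence there is about -3, negative as expected for a sink.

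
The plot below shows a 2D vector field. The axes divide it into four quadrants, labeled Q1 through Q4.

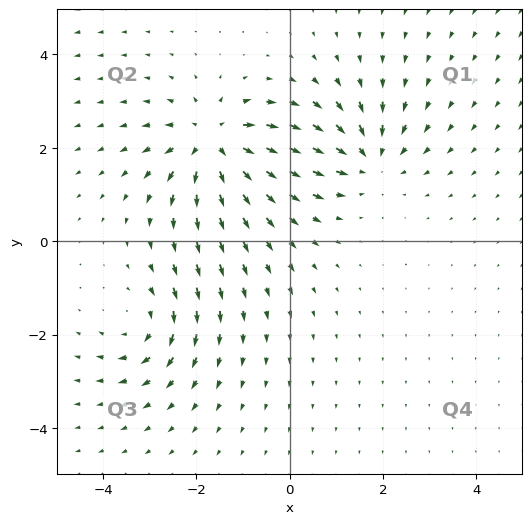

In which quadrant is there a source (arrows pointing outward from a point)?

Q2

The source sits at approximately (-1.6, 2.1), which lies in quadrant Q2. The divergence there is about +6, positive as expected for a source.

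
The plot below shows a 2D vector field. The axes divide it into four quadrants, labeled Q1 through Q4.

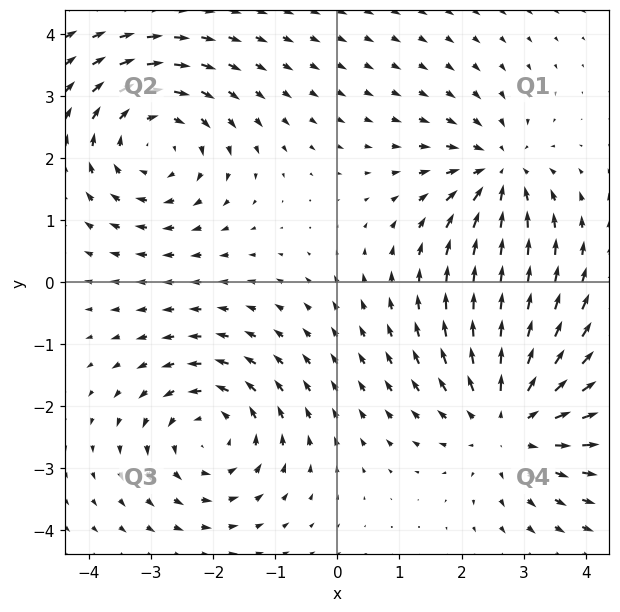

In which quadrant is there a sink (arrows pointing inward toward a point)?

The sink sits at approximately (2.6, 1.8), which lies in quadrant Q1. The divergence there is about -4, negative as expected for a sink.

Q1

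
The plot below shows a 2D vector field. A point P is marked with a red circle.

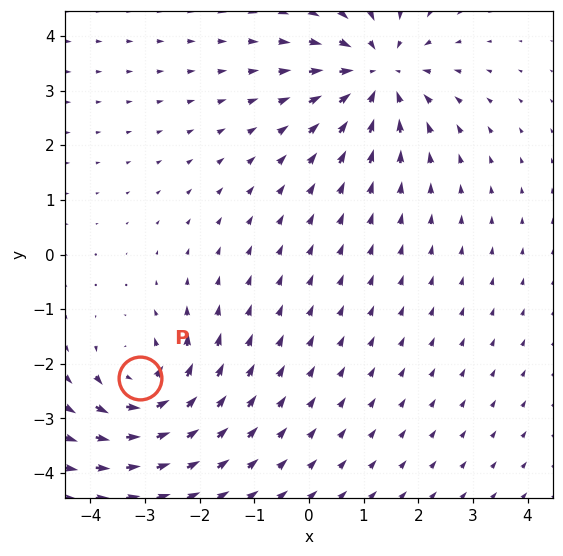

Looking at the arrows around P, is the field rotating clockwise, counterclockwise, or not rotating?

counterclockwise

Near P at (-3.1, -2.3) the arrows circulate counterclockwise. The curl (z-component) there is about +4; positive curl means counterclockwise rotation.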